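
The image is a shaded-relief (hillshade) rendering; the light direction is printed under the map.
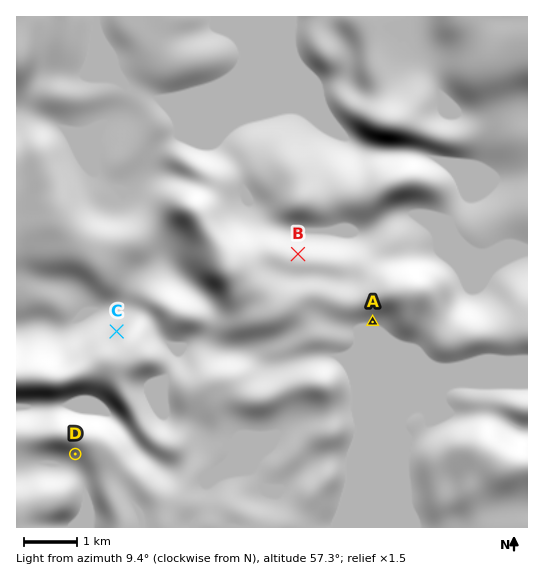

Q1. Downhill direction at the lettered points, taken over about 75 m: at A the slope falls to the S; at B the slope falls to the N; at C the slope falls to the NW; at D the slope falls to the SW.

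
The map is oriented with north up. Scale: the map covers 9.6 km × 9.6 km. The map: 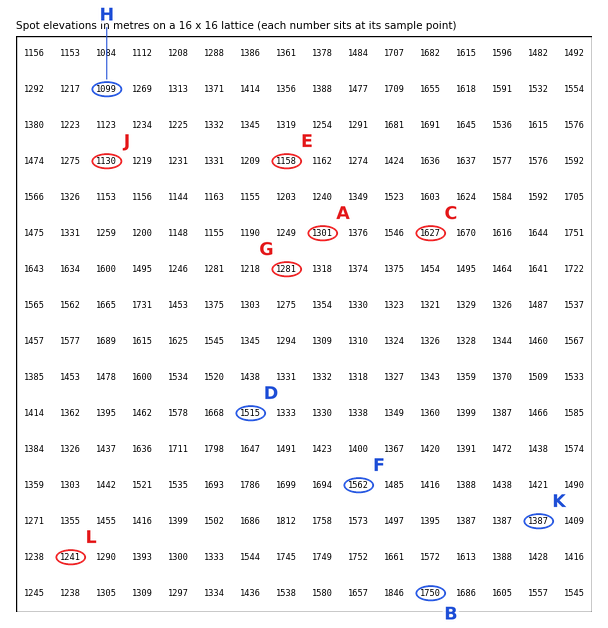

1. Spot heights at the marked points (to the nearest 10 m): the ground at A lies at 1300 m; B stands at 1750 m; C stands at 1630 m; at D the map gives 1520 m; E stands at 1160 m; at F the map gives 1560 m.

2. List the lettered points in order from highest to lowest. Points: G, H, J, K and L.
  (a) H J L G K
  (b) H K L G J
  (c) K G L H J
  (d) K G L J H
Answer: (d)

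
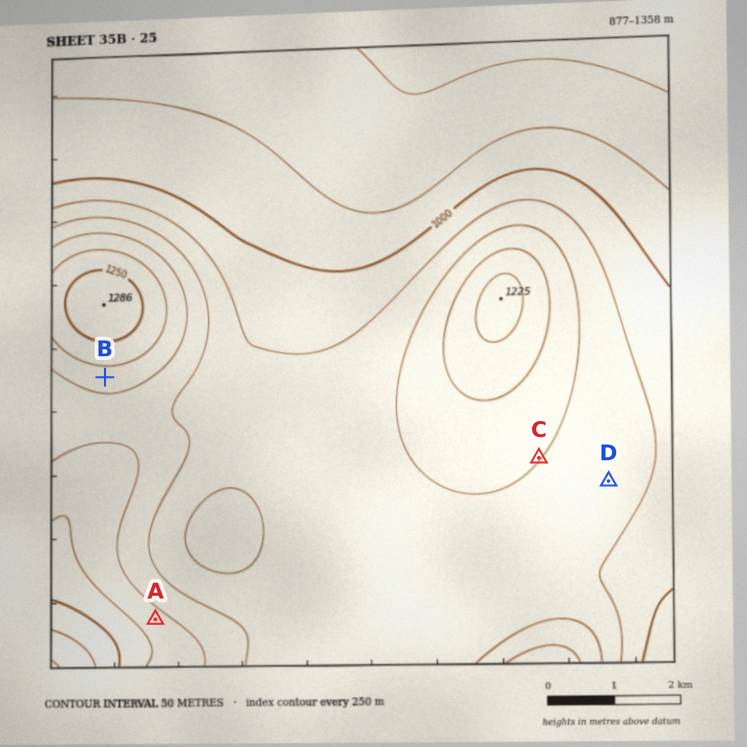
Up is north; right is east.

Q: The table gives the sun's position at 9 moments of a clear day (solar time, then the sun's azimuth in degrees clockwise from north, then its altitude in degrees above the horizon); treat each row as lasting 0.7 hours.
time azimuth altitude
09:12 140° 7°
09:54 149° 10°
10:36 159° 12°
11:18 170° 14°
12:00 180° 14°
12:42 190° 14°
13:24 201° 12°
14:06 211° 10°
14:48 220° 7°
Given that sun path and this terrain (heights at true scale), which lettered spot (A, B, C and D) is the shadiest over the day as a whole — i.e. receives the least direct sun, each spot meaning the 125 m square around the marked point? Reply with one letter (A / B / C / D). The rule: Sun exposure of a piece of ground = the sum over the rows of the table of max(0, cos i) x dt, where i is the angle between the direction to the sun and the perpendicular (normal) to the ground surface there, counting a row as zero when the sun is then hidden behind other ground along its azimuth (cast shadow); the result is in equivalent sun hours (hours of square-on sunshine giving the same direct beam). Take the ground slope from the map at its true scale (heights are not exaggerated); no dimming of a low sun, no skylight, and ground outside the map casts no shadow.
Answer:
A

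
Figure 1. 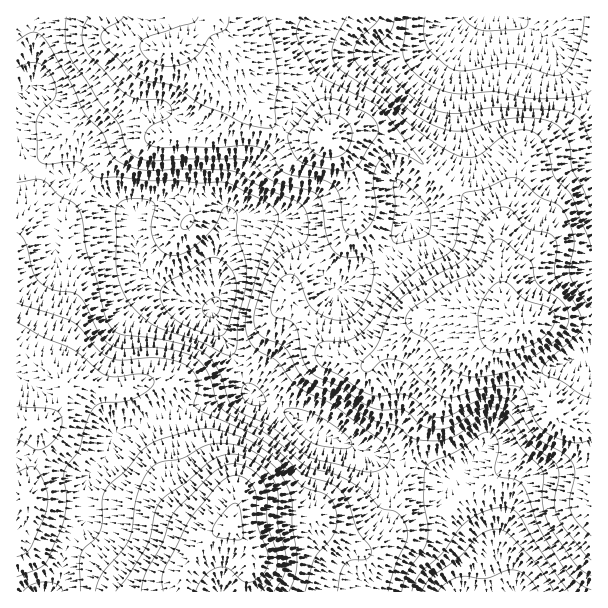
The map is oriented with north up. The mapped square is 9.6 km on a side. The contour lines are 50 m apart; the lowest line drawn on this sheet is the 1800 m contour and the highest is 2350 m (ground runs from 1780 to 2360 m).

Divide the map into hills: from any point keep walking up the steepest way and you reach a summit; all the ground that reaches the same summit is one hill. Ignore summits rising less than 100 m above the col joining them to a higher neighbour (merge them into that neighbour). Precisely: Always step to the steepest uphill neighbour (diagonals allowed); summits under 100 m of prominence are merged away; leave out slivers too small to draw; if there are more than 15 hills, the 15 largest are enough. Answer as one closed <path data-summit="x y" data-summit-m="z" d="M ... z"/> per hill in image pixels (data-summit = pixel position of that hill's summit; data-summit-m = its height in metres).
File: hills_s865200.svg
<path data-summit="231 524" data-summit-m="2360" d="M17 134l0 458 495-1-4-4-9-18-11-30-30-53-2-8-9 2-27-14-25-4-33-11-27-13-21-8-26-18-33-14-5-5-38-78 0-7 5-9-3-35 14-43-2-11-8-8-11-4-16-4-17 2-33 15-5 7-1 8-1-8-5-6-37-18-20-16-34-8-14 0-2-23z"/><path data-summit="524 324" data-summit-m="2296" d="M513 16l-28 0-4 4-6 16-12 21-3 26 0 28 4 23 0 27-8 21-21 23-21 9-30 40-22 14-24 21-12-10-20-34-22-19-29-8-25 0-6 9-10 37 3 35-5 9 0 7 38 78 5 5 21 8 20 10 18 14 21 8 27 13 33 11 25 4 27 14 9-2 2 8 30 53 11 30 9 18 5 5 78 0 1-512-13-2-10-6-7-7-9-23z"/><path data-summit="329 140" data-summit-m="2236" d="M483 16l-450 0 1 61-2 6-5 5-11 5 0 41 6 13 2 23 23 2 25 6 20 16 37 18 5 6 1 8 3-11 8-7 15-8 24-6 16 2 17 6 8 8 2 10 12-3 36 6 17 9 13 13 20 34 12 10 24-21 22-14 7-6 19-30 4-4 21-9 21-23 8-21 0-27-4-23 2-49z"/>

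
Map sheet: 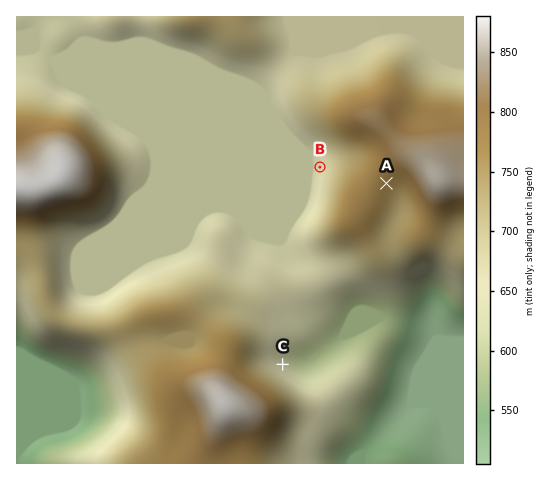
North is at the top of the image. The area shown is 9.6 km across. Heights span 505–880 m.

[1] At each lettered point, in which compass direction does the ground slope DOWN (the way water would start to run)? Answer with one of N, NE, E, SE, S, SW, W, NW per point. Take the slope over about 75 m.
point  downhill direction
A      SE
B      W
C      NE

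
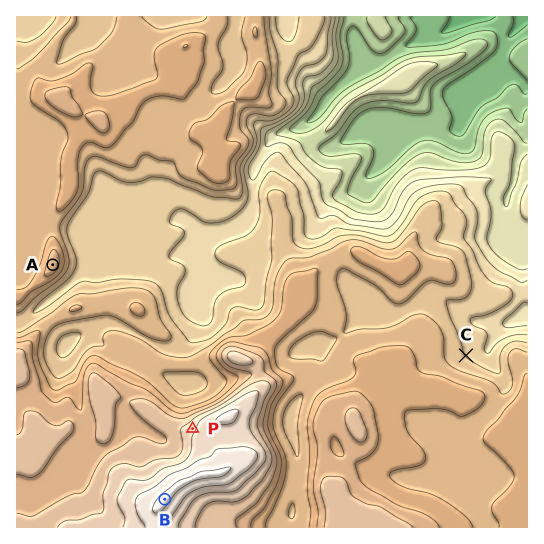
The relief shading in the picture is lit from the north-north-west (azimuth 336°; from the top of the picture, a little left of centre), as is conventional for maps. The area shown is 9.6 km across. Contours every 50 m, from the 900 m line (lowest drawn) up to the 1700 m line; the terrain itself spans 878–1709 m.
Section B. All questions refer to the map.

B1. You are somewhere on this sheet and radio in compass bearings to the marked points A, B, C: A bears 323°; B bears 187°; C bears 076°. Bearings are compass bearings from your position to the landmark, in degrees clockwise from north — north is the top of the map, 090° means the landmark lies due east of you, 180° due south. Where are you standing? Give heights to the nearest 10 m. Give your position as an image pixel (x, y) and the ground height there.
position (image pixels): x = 174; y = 427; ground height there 1530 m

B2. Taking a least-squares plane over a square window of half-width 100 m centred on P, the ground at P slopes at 13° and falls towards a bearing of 301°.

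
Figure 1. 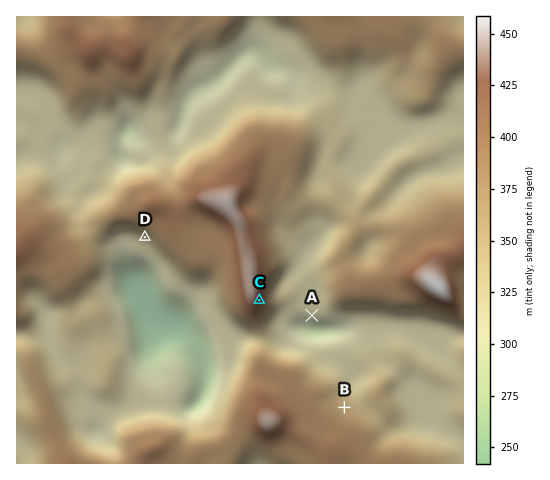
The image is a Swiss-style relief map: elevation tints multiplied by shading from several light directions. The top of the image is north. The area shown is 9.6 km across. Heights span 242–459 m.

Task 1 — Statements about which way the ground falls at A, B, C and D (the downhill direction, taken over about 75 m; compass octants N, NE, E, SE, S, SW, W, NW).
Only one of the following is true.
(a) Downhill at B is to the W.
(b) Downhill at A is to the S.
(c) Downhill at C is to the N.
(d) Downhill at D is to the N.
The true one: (b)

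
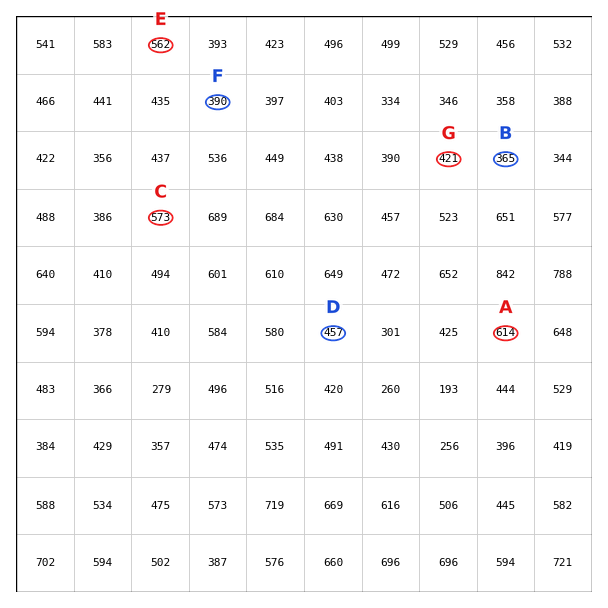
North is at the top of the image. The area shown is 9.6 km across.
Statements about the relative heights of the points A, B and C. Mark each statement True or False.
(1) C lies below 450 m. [False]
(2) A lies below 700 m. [True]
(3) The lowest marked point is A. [False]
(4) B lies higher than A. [False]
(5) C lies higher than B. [True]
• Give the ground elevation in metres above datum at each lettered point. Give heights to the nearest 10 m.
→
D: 460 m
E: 560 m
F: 390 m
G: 420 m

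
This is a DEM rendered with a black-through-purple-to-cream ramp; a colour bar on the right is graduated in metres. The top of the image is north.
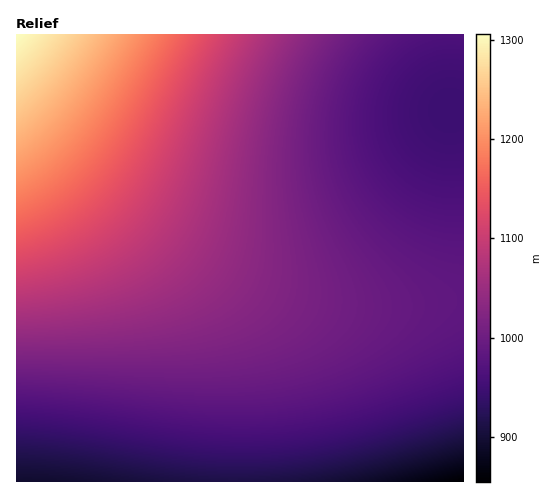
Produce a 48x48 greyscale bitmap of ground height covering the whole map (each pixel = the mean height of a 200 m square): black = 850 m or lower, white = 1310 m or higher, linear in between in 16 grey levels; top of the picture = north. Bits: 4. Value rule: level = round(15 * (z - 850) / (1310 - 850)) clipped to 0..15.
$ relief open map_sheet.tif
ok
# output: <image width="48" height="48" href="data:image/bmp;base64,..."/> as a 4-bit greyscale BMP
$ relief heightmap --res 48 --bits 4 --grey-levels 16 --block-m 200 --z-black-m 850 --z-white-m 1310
<image width="48" height="48" href="data:image/bmp;base64,Qk32BAAAAAAAAHYAAAAoAAAAMAAAADAAAAABAAQAAAAAAIAEAAATCwAAEwsAABAAAAAAAAAAAAAAABEREQAiIiIAMzMzAERERABVVVUAZmZmAHd3dwCIiIgAmZmZAKqqqgC7u7sAzMzMAN3d3QDu7u4A////ACIiIiIiIiIiIiIiIiIiIiIiIiERERERECIiIiIiIiIiIiIiIiIiIiIiIiIiIRERESIiIiIiIiMzMzMzMzMzMzMyIiIiIiIhESIiIiMzMzMzMzMzMzMzMzMzMzMiIiIiIjMzMzMzMzMzMzMzMzMzMzMzMzMzMiIiIjMzMzMzMzMzNEREREREREMzMzMzMzMyIjMzMzM0RERERERERERERERERDMzMzMzM0RERERERERERERERERERERERERDMzMzM0RERERERERERERERERERERERERERDMzM0RERERERERFVVVVVVVVRERERERERERDM1VVVVVVVVVVVVVVVVVVVVVERERERERERFVVVVVVVVVVVVVVVVVVVVVVVERERERERFVVVVVVVVVVVVVVVVVVVVVVVVRERERERGZmZmVVVVVVVVVVVVVVVVVVVVVURERERGZmZmZmZmZmZmZlVVVVVVVVVVVVVERERGZmZmZmZmZmZmZmZmVVVVVVVVVVVURERHdmZmZmZmZmZmZmZmZlVVVVVVVVVVRERHd3d3d3ZmZmZmZmZmZmVVVVVVVVVVVERHd3d3d3d3dmZmZmZmZmZVVVVVVVVVVERId3d3d3d3d3dmZmZmZmZVVVVVVVVVVERIiIiHd3d3d3d2ZmZmZmZVVVVVVVVVVERIiIiIiHd3d3d3dmZmZmZlVVVVVVVVRERJiIiIiIiHd3d3d2ZmZmZlVVVVVVVURERJmZiIiIiId3d3d2ZmZmZlVVVVVVVERERJmZmZiIiIh3d3d3ZmZmZVVVVVVVRERERJmZmZmIiIiHd3d3ZmZmZVVVVVVURERERKqpmZmZiIiId3d3ZmZmZVVVVVVERERERKqqqZmZmIiIh3d3dmZmZVVVVVRERERERKqqqpmZmYiIiHd3dmZmZVVVVURERERERLqqqqqZmZiIiHd3dmZmZVVVVURERERERLu6qqqpmZmIiHd3dmZmZVVVVERERERERLu7qqqqmZmIiId3d2ZmZVVVVERERERERLu7u6qqmZmYiId3d2ZmZVVVRERERERERMu7u7qqqZmYiIh3d2ZmVVVVREREREQzM8zLu7uqqpmZiIh3d2ZmVVVVRERERDMzM8zMu7uqqpmZiIh3d2ZmZVVVREREQzMzM8zMy7u6qqmZmIiHd2ZmZVVVREREQzMzM9zMzLu7qqqZmIiHd3ZmZVVVREREMzMzM93MzMu7uqqZmYiHd3ZmZVVVREREMzMzM93czMu7uqqpmYiId3ZmZVVVREREMzMzM93dzMy7u6qpmZiId3dmZVVVREREMzMzM93d3MzLu6qqmZiId3dmZlVVREREQzMzM+7d3czMu7qqmZiIh3dmZlVVREREQzMzM+7d3dzMu7uqqZmIh3d2ZlVVVERERDMzM+7t3dzMy7uqqZmIiHd2ZmVVVEREREMzM+7u3d3My7u6qpmYiHd3ZmVVVUREREQzM/7u7d3czLu6qpmZiId3ZmZVVVRERERERP7u7t3czMu7qqmZiId3dmZlVVVERERERA=="/>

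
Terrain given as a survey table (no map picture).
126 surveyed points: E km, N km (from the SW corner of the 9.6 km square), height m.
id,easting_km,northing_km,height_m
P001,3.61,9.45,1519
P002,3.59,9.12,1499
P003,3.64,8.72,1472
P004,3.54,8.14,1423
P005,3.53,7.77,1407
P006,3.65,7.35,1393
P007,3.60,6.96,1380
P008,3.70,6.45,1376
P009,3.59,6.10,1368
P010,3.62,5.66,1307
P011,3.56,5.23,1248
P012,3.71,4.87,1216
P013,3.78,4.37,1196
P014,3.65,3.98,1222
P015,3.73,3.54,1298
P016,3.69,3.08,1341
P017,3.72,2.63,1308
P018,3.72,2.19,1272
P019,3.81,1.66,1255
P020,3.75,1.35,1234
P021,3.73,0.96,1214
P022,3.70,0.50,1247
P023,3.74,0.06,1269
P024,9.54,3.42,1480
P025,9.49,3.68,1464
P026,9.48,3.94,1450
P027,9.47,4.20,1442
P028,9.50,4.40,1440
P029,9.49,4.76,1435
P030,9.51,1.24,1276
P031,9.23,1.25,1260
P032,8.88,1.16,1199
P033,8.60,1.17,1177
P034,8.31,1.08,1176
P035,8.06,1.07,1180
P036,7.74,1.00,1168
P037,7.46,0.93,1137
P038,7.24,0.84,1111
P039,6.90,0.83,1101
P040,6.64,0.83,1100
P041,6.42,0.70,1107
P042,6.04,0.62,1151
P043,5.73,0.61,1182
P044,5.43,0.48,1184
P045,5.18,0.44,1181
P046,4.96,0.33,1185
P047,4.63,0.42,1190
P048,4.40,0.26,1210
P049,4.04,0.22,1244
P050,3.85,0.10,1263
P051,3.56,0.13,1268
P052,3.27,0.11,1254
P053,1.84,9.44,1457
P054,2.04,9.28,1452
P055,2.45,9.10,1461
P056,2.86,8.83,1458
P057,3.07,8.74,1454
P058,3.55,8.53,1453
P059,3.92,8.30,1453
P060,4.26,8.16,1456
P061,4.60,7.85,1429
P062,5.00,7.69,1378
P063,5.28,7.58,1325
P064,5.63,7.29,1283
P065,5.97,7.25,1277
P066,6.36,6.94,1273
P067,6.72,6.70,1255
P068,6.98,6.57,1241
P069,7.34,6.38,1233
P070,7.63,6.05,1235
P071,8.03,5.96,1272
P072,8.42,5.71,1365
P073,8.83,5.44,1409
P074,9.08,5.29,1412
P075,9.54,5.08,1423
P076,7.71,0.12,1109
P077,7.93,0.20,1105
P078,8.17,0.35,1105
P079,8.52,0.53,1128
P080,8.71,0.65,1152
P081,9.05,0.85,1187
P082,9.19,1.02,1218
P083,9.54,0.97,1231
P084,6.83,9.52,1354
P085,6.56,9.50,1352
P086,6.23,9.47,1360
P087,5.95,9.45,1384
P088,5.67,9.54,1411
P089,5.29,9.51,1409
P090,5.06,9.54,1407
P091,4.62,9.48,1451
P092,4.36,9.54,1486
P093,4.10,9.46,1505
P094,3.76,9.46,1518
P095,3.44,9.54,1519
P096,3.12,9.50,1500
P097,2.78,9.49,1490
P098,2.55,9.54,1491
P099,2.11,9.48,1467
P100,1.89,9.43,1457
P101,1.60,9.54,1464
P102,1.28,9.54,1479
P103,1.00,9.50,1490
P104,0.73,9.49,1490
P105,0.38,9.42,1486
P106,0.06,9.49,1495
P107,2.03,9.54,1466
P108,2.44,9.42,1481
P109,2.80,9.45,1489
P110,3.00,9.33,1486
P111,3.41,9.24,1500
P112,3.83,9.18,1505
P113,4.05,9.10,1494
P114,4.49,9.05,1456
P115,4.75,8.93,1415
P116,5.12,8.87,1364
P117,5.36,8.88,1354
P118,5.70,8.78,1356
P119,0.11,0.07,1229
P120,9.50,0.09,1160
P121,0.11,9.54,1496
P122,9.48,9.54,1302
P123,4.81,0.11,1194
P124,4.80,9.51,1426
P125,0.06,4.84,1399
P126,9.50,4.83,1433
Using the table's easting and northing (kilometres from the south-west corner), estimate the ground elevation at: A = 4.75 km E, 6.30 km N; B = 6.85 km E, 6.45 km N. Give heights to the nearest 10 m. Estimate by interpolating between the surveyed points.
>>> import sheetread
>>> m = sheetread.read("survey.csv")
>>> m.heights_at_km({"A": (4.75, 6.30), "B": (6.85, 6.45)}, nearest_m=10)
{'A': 1360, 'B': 1240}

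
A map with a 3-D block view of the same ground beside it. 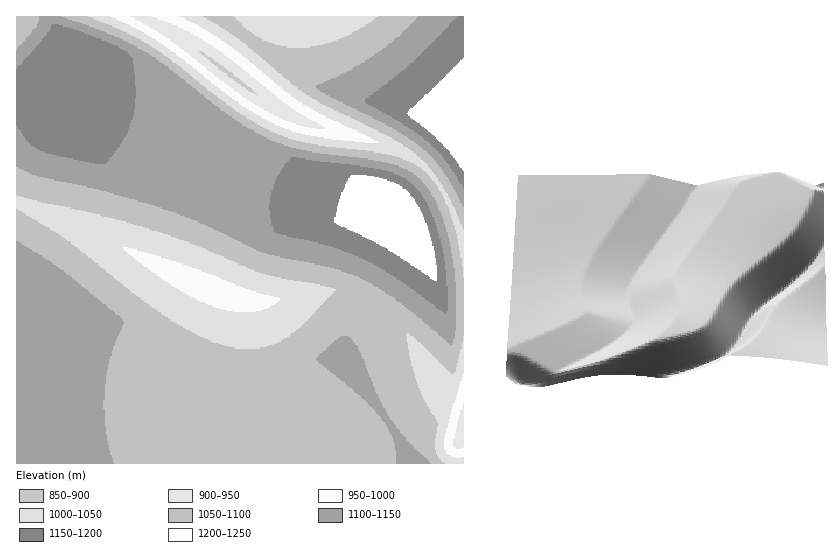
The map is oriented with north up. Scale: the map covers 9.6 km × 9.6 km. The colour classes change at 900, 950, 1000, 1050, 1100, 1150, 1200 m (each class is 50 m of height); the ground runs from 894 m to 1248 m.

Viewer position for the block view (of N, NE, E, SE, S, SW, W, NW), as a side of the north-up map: E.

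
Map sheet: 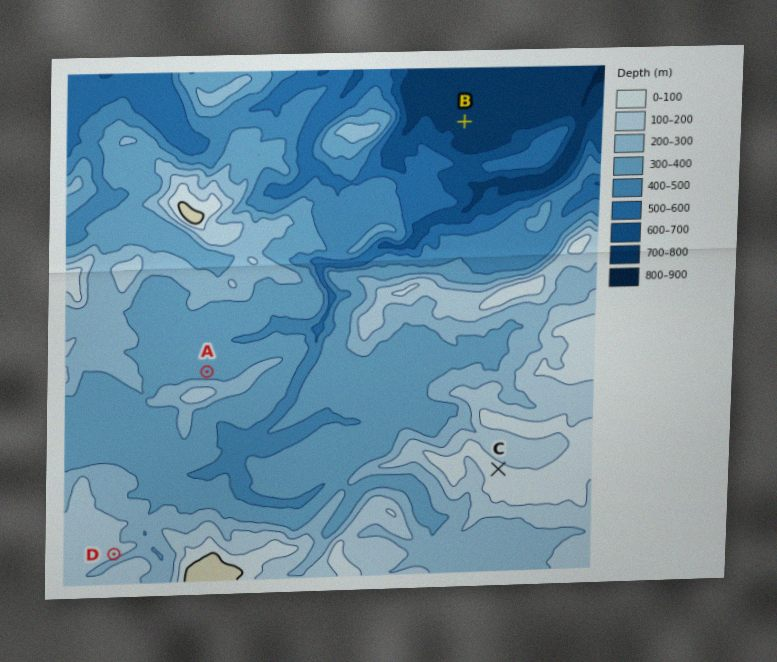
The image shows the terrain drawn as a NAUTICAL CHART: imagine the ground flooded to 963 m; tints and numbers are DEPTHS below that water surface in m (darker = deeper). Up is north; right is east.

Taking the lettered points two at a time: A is lower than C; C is higher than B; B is lower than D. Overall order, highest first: C D A B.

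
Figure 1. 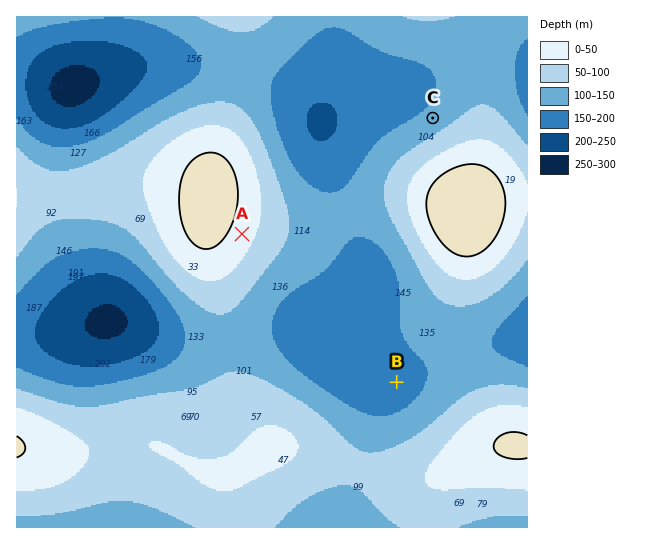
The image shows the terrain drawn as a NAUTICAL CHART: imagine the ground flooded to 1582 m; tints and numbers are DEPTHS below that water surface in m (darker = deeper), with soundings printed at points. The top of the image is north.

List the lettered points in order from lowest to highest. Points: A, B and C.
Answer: B C A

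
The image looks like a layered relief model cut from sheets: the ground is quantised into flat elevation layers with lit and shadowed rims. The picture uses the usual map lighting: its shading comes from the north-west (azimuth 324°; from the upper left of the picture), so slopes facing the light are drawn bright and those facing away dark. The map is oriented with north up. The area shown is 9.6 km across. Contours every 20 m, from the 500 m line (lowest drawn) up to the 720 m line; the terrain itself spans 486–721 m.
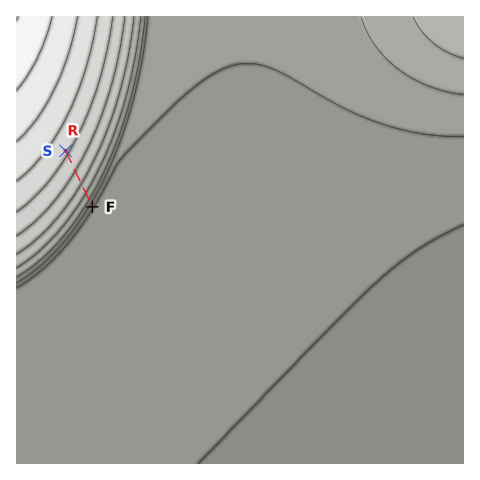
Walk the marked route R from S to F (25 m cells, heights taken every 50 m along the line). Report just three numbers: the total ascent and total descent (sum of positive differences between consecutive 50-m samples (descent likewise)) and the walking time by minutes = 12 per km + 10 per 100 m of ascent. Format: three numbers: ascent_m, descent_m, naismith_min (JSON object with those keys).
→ {"ascent_m": 0, "descent_m": 121, "naismith_min": 16}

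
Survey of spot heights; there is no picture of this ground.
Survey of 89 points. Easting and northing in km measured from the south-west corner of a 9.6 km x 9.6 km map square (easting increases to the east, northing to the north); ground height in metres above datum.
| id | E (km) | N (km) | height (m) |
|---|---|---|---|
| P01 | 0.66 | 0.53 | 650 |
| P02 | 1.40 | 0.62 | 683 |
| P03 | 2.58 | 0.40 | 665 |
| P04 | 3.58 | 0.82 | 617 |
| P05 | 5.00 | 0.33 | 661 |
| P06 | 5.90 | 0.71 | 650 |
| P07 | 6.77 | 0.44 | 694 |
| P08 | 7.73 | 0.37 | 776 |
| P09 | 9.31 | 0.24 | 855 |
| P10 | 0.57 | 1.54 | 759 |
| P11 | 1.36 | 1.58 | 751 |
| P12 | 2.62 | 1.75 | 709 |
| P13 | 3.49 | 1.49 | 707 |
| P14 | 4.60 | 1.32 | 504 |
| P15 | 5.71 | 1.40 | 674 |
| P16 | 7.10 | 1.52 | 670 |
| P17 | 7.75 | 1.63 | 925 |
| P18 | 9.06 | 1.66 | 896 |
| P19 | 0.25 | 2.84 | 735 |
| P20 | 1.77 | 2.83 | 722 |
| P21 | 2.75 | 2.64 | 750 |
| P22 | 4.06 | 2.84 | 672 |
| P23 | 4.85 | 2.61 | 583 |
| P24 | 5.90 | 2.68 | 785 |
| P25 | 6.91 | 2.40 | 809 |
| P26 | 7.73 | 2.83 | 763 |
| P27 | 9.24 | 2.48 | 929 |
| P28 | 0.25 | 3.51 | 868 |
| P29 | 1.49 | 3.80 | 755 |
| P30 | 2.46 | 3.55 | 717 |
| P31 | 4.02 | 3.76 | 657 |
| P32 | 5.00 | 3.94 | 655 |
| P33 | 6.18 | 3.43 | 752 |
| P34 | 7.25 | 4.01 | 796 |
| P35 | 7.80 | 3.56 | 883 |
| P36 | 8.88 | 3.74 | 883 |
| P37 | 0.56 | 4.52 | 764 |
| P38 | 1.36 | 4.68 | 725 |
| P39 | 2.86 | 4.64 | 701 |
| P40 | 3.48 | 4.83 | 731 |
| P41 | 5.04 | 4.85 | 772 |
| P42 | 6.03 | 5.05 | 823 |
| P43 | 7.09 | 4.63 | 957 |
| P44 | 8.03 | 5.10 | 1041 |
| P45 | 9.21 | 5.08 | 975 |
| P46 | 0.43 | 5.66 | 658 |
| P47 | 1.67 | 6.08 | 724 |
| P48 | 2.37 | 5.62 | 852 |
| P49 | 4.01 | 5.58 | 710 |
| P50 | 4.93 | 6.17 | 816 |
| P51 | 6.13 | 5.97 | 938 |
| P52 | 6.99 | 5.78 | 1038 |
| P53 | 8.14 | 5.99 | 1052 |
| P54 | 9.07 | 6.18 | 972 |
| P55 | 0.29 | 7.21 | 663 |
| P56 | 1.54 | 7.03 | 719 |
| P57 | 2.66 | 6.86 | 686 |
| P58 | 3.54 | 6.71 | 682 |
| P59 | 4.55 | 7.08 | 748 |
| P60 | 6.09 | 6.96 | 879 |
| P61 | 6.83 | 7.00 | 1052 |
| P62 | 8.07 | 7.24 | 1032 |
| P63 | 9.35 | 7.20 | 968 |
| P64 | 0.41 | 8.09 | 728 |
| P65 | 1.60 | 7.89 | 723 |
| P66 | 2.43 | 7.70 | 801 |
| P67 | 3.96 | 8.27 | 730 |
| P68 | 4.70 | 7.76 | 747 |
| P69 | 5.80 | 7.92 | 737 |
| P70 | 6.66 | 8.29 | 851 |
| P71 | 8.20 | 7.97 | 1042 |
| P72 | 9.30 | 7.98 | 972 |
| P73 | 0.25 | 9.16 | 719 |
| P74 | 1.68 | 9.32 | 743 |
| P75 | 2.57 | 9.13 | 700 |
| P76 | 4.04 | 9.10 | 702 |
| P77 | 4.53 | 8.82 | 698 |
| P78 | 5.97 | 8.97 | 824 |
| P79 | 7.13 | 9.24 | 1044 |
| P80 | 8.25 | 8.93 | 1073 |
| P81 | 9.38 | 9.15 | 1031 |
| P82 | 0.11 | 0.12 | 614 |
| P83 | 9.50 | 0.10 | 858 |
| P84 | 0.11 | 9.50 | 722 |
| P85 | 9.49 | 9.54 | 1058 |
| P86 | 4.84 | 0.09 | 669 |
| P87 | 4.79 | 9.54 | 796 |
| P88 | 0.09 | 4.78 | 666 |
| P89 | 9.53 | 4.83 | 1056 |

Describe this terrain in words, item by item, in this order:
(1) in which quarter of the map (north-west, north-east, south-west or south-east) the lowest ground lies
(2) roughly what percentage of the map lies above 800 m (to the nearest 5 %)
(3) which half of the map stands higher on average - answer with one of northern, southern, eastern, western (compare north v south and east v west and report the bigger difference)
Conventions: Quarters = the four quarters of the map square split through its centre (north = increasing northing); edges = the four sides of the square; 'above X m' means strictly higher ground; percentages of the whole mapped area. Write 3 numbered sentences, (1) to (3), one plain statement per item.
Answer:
(1) The lowest ground is in the south-west quarter.
(2) Roughly 40 % of the ground is higher than 800 m.
(3) The eastern half stands higher on average than the western half.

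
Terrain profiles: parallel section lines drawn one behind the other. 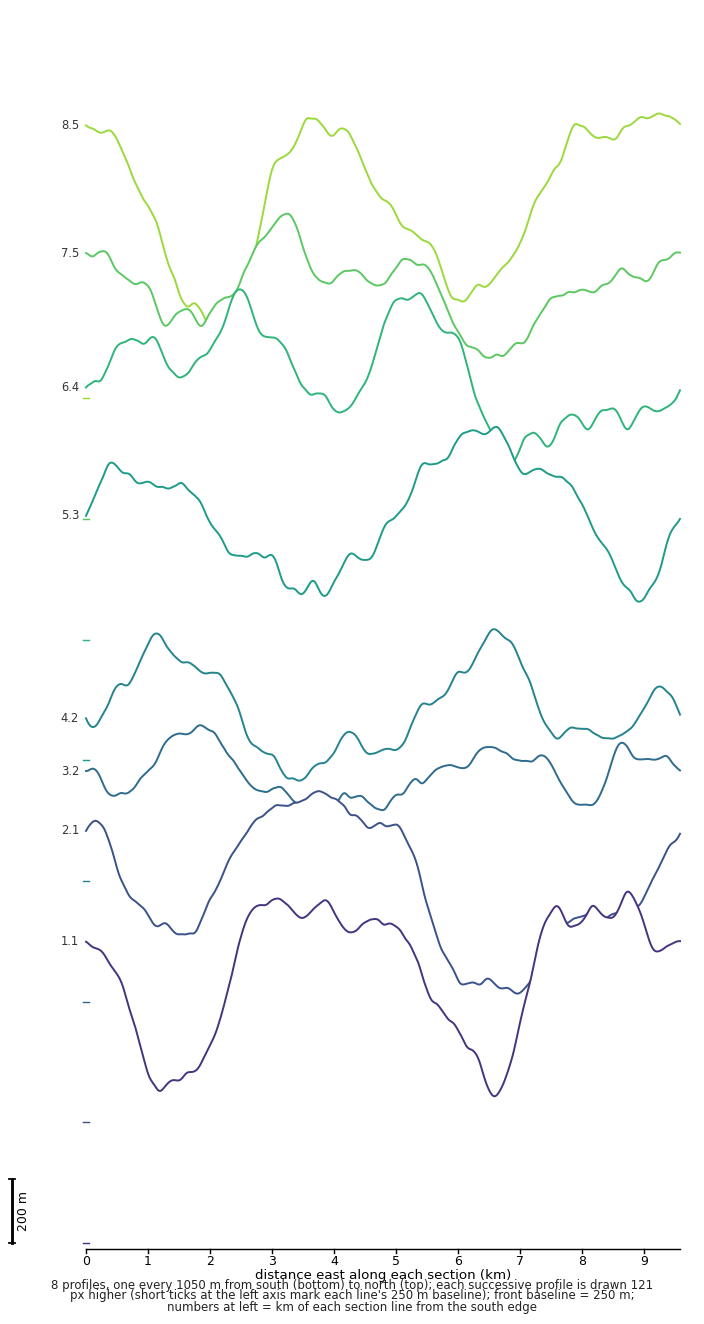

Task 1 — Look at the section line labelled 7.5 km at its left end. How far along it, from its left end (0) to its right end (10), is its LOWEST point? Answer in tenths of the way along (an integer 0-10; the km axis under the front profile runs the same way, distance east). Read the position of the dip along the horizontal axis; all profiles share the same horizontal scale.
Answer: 7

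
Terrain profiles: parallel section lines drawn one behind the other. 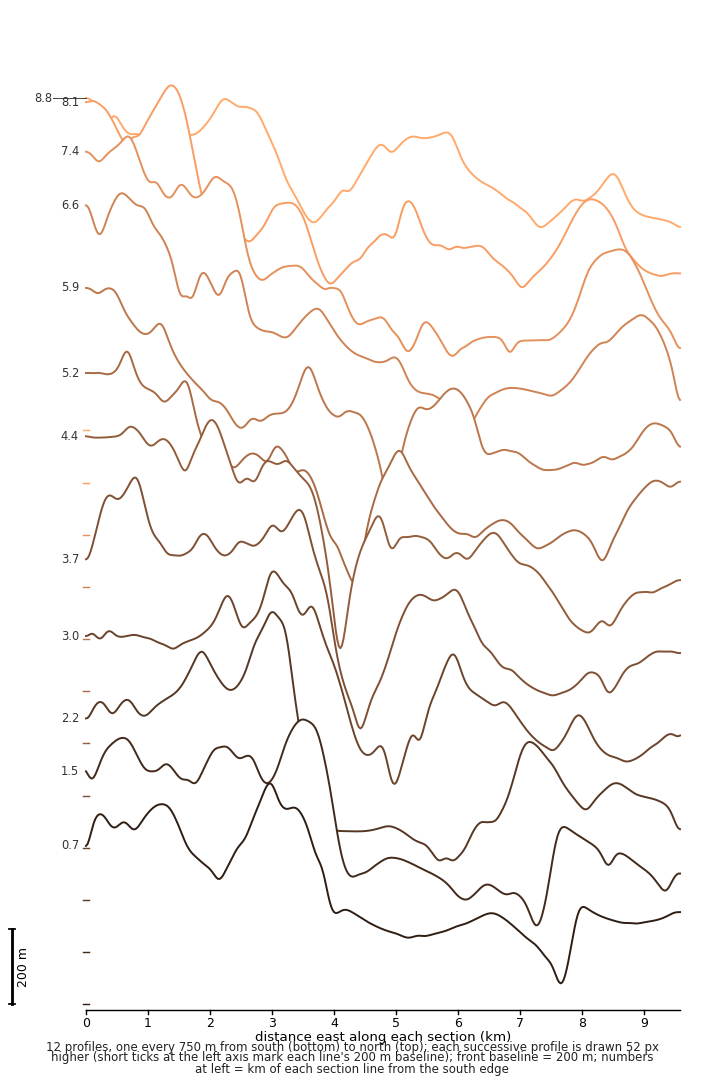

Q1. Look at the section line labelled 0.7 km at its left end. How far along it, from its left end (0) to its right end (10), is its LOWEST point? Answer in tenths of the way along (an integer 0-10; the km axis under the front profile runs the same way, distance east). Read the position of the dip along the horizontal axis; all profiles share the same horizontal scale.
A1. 8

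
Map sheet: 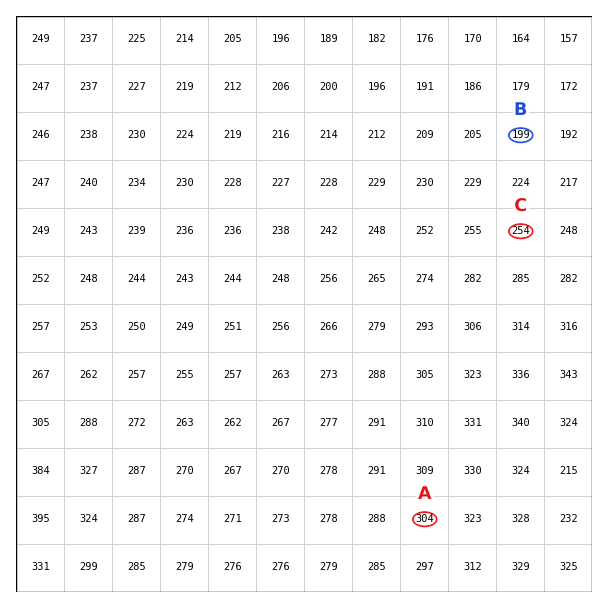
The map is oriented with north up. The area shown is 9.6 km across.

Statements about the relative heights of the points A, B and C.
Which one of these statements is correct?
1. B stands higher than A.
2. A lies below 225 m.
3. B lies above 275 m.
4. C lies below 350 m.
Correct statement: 4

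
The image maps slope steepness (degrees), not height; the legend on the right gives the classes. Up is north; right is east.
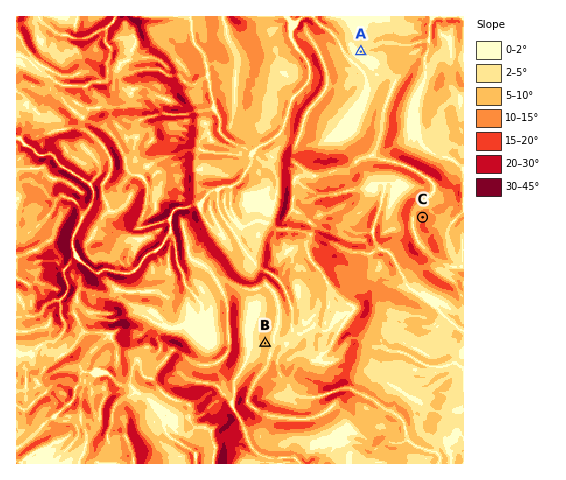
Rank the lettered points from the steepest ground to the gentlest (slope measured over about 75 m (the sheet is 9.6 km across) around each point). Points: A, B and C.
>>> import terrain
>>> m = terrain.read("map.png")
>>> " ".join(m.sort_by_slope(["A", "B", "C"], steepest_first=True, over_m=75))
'C B A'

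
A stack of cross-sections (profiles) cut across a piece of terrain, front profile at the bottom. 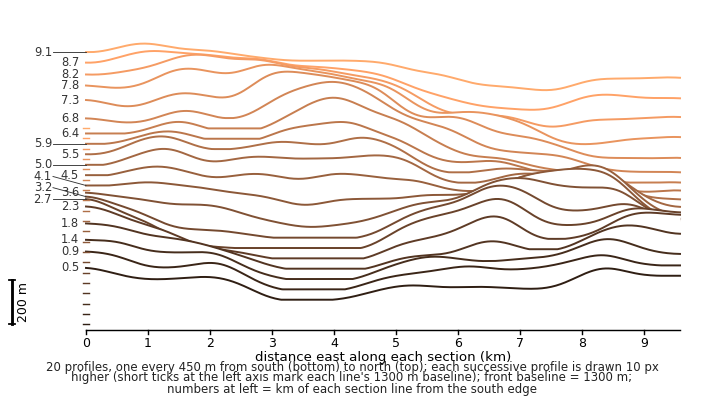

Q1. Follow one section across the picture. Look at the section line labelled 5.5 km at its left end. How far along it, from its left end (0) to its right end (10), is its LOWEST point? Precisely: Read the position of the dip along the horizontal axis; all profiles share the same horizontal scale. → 10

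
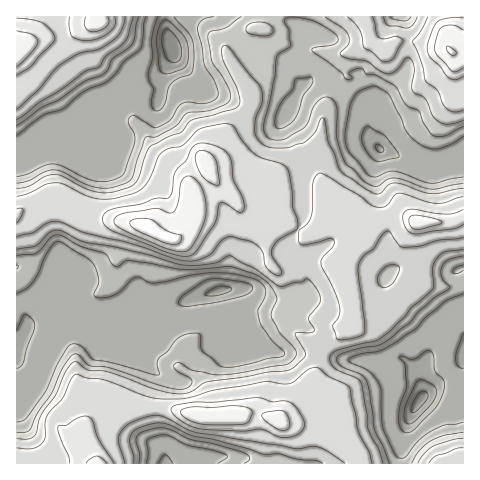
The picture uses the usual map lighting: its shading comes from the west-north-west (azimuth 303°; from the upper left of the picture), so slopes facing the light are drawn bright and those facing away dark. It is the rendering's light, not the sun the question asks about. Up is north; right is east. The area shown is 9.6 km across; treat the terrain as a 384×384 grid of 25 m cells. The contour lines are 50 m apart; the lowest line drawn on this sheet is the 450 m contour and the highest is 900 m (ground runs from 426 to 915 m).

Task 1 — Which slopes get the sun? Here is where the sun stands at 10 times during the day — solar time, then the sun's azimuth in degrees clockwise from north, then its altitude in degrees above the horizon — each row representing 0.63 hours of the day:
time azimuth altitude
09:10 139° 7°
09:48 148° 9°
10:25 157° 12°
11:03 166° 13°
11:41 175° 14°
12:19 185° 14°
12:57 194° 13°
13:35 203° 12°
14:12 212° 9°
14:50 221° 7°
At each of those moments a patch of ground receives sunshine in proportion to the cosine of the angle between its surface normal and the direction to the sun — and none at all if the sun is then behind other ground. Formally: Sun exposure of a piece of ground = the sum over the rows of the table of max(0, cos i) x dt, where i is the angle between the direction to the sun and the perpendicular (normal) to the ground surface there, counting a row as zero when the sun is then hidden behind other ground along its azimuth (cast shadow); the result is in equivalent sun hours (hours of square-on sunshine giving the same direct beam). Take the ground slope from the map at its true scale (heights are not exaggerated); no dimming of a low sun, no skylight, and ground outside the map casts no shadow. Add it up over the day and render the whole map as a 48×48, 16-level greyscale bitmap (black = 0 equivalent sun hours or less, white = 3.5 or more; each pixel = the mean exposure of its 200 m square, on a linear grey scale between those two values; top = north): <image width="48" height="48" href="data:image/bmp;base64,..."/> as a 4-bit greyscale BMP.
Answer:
<image width="48" height="48" href="data:image/bmp;base64,Qk32BAAAAAAAAHYAAAAoAAAAMAAAADAAAAABAAQAAAAAAIAEAAATCwAAEwsAABAAAAAAAAAAAAAAABEREQAiIiIAMzMzAERERABVVVUAZmZmAHd3dwCIiIgAmZmZAKqqqgC7u7sAzMzMAN3d3QDu7u4A////ACI0VlQxJFZohlVEM0Z3nMupdlVDIiIyEjNEV1QyNDRXdnib3tyruYh2VlQzRCERIwA1ZVYzRVVnit//7KmKypdlZVMjQiEAAABGZFRFVqzM3//+3du7uYdlVVMzMRIQABFEMzJFVove7ty7qYiYZUVVVVVUQgEiETMiIiI0VVZ4hkMiNFUxIzNVVVRFQxATREMhJERFVVVDEAAAAAEQATRVVURVVkETVUMxJFVVVUMQAAAAAAAREkVVVVRVV2RDRUMzNFREQhAAAAAAABIjNFVVQzNEVWiXRTRDIzIRAAAAEhAAAAAAEkVTEAE0RWeHUzRUMRAAAAATQyEAAAAAABMyAAIzNHdlU0VUMQAAACIyIzIhEQAAASRXdVZmVndlVUVUQhESM0RDMzRERDMzV4dozv7bmHd2ZlNEREREVVVEQzVVVURWmVEkZ5qruHh3Z2VFVVVEREVURERVVVVodCRmVmVYq5ZmZmdlVVZURERVRERFVWZnZmVDRVVWiphlVWZlVVZmVUVWUyIiRFVENFQ0VlVVZ5qWZnZVVVV4iIZmZjAAARNEQ0VWZlVURpqph6hlVVVWh3ZmeJhSESNYp2Z3ZVQyNXiZmmhlVVVVd3Z4h4mrzMvMqnZ2ZVVDNEVTIiVlVVVmd4iInN7u3e7IZVd2ZVV3UzNVQnVlVVZ3d5qs7/7tu5dlRHZVRWZ4h1VomdunVoqoirzv/9p4h3dlV4ZUNFZmeIiJvau6it3dzN/+uYl2iIdmZmZlVVVmZnd5qnec7rmazv2WRGiXd3dmZlVWVVVWZ826qIZpuXd5qXVDM0aId4dmVVVVZVVVaKvLq3dnd2VUIRESJEVmd3ZVVVVVZmVVVBAAEyZ2VVUxAAAAJFVVd1VVVVVWVVREQgAAARE1VUIQAAABJFRHhUVVVVVmVEISQxAAEQATQxAAAAEiNENoVERFVVVUQxABEQAAAAAAEAAAAANEUySGRERFVUREIRAAAAAAABAAAAABECRFQiZ1VURFVURUIREQAAAAASEAABIzMjNEMjZERERDM1VUQiIAACRERFQyEzQzRDMjQzEBI0MQEkRDMzIRRmZ3ZmZmVUREREQAESABJEIQASI0RDNGdmial4ZlVVVVVVMAASIjREQxABJFVVaIZneJqslmZlVVVVIQASEjNEVkMiNFZWdmZmeJvbyodmZVVUMRIgAAAUZ2REQ0VWdlZ4d4iXnMqGZmVUQyMxAAAld3ZUMjRWZlaJh2Zmabu5dmVURVRDIRNmVWdlMiRmZmh4l2ZmZnirqXZTQzMzNGh1NGdlREaJmKlVhmiJhmZ5vKdlQyACVohkNFVmZWZmi8lUVou6l2Z3iYd3djECaJdSNmVmZ4iZm6qGaKmomId3iJqYdjIlVmUzVVd3mYibuGeIeah1eYiImZu6ZTNWZlRFZWd2UxE1ZVWHZmVCNGVpvLmXZlWIdjNYiIZEM0VVVUREQ0MyIjRXibl2V4i5UxE1ZlRFV5qXVSABMyIhEjRVVVVndpuWQiIhEjV6uqqGVCABMwAA=="/>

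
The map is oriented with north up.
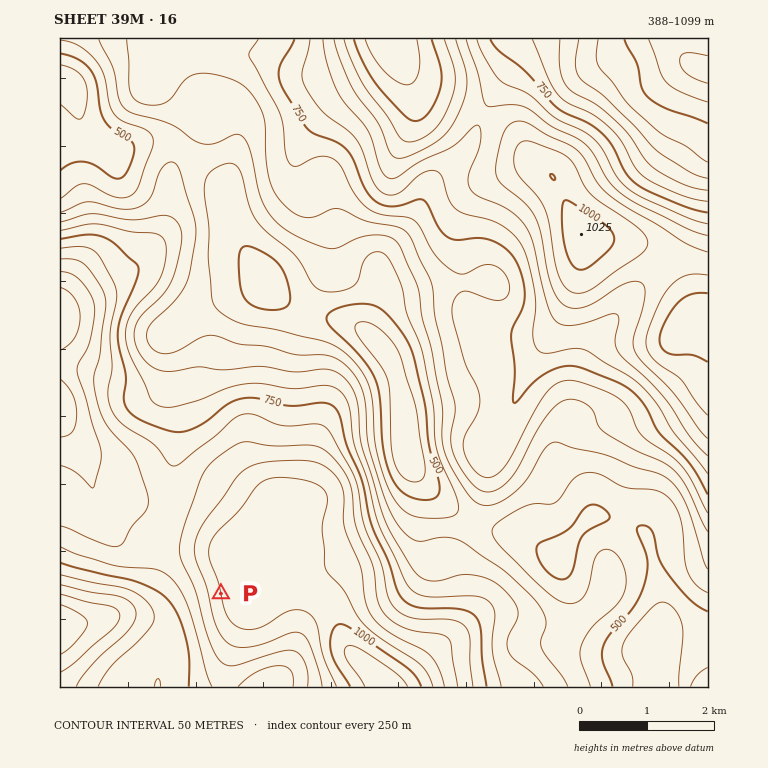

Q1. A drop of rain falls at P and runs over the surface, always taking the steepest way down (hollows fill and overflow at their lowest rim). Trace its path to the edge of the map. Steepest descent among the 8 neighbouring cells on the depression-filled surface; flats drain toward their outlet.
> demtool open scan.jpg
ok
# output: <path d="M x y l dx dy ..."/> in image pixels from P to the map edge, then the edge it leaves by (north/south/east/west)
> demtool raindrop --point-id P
<path d="M221 594l-32 0-22 22-58 0-1 1-4 0-1 2-7 0-2 2-13 0-2 1-17 0-2 2"/>
exit: west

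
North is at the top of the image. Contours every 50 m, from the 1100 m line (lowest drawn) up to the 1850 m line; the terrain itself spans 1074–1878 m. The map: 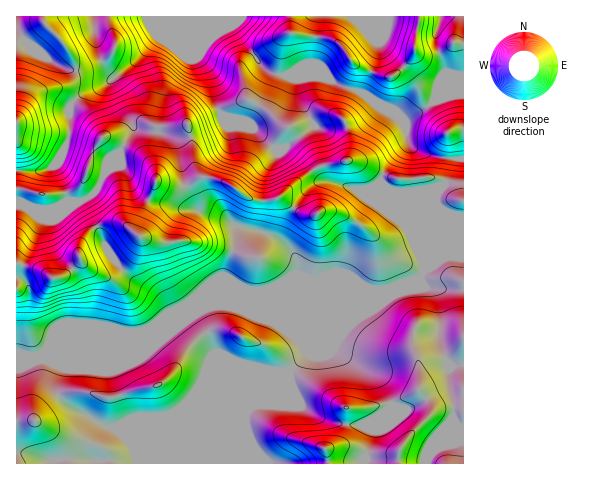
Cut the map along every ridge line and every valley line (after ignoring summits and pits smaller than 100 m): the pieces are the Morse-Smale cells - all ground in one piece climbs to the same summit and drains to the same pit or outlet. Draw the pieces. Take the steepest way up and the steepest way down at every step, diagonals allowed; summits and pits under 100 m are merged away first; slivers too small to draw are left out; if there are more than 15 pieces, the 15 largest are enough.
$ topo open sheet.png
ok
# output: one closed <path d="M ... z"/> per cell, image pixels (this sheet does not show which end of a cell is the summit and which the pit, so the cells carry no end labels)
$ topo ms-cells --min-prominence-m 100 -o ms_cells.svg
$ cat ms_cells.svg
<path d="M229 16l-213 1 0 9 6 10 31 27 20 8 28-3 13 10-32 16-10 9-2 3-2 33-5 14-10 13-12 5-25 1 1 181 23 3 64-27 14 0 14 3 12-1 100-42 21 1 11-3 92 0 8 3 8 0 9-2 24-10 6-5 17-39 0-26 14 8 10-1-1-57-25-1-24-8-6-8-5-17-10-10-14-7-19-15-17-5-23-11-41 0-10-4-9-8-19-25z"/><path d="M410 281l-26 9-8 0-8-3-92 0-11 3-21-1-100 42-12 1-14-3-14 0-64 27-23-3-1 110 234 1 1-23-5-17 2-13 59-57 29-11 21-24 43-28z"/><path d="M440 207l0 27-17 39-42 32-24 14-21 24-29 11-59 57-2 13 5 17 0 23 213-1 0-247-10 0z"/><path d="M463 16l-233 0 0 2 11 21 19 25 9 8 10 4 46 1 18 10 21 7 15 13 27 13 29-20 16-5 13 0z"/><path d="M122 166l-6 0-10 5-10 19-14 11 14 24 11 25 17 22 12 10 17 10 10 10 5 10 61-24 12-1-16-11 9-27 5-22-15-9-14-2-14-6-15-2-10-4-17-1-10-5-10-9-8-18z"/><path d="M17 26l-1 145 25 0 12-5 12-18 5-14 0-28 2-3 10-9 32-16-13-10-28 3-20-8-27-21z"/><path d="M463 95l-12 0-16 5-29 20-8-2 8 11 3 15 5 5 14 6 28 5 7-2z"/>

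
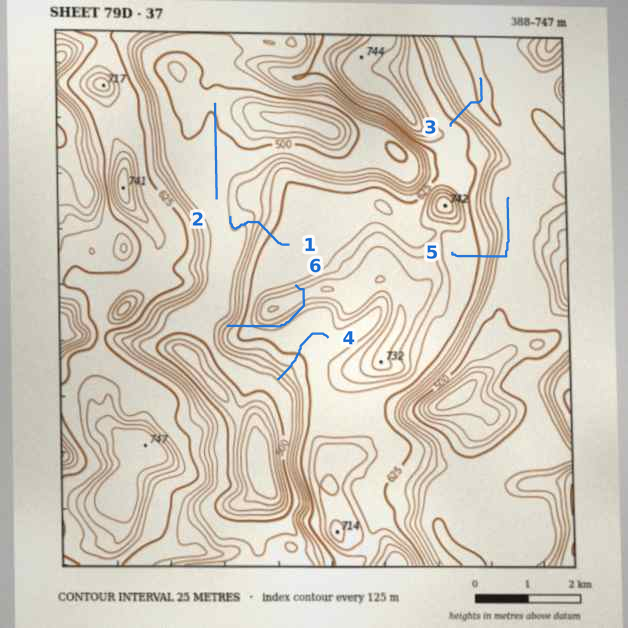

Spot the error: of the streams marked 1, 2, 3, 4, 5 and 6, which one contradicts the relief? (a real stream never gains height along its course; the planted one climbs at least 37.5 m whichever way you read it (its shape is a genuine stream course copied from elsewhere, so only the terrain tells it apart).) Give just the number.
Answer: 6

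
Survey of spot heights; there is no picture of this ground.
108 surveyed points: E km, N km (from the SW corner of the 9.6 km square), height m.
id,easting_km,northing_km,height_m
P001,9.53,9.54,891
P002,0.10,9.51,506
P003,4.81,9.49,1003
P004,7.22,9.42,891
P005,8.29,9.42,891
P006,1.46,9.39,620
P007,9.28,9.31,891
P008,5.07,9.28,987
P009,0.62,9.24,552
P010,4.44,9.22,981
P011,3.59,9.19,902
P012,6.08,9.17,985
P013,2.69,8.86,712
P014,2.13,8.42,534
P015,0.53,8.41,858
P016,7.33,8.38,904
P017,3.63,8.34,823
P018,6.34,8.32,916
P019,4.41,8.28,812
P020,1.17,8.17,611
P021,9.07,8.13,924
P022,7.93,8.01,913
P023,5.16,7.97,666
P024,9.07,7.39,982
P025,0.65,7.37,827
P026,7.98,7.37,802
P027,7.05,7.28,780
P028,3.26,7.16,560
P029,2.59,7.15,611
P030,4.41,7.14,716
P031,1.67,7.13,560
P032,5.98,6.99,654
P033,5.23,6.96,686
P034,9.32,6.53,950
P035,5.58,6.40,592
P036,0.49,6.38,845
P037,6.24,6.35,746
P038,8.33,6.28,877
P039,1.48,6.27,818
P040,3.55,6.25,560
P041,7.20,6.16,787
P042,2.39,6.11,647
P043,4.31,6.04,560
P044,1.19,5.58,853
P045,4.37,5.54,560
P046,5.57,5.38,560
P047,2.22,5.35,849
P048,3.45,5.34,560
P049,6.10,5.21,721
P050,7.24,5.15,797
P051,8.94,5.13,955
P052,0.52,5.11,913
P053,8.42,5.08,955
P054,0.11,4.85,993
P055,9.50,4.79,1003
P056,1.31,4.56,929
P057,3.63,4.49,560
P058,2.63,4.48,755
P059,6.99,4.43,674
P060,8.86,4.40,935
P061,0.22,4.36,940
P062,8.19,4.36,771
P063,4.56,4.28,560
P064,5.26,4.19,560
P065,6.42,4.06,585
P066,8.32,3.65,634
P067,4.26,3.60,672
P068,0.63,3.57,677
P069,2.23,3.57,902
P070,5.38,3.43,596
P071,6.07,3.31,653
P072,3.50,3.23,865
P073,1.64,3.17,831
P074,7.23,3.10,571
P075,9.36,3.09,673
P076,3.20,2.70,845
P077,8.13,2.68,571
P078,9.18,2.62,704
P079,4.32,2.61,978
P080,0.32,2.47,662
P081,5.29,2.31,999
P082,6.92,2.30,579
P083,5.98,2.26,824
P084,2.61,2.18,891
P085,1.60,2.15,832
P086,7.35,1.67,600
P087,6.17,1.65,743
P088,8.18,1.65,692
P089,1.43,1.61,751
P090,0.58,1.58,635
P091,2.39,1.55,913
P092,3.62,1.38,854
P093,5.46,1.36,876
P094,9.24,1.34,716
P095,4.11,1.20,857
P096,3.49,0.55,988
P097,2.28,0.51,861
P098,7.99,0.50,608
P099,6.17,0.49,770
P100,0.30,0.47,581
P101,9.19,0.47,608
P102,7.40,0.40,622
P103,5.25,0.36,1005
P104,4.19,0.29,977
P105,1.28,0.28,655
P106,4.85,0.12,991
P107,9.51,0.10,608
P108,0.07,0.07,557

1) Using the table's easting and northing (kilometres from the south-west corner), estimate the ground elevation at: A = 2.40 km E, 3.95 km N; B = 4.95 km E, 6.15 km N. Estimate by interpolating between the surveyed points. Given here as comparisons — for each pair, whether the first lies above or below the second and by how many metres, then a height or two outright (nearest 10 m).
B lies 280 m below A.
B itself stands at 560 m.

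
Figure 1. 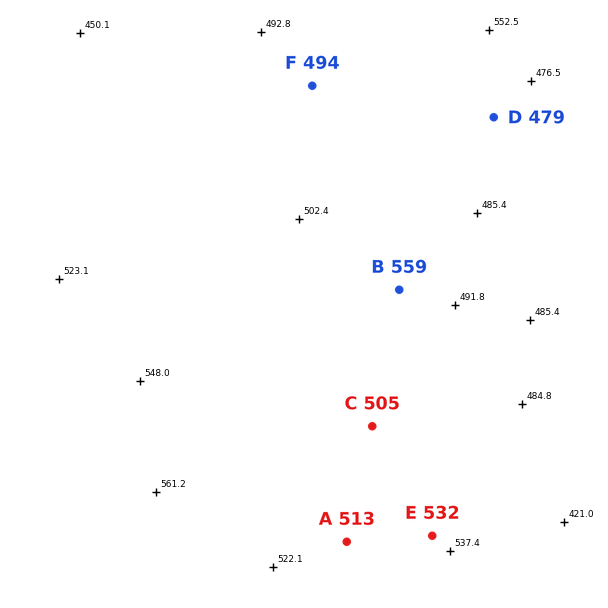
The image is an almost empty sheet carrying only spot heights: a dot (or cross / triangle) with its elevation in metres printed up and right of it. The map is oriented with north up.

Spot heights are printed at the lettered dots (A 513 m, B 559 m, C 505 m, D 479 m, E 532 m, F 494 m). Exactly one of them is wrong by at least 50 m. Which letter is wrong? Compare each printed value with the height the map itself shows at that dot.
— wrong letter B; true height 496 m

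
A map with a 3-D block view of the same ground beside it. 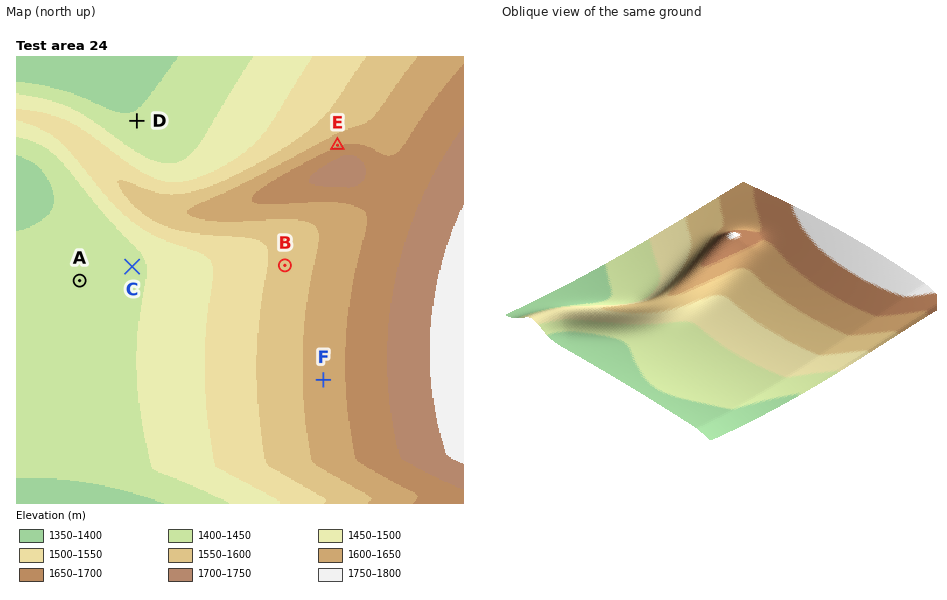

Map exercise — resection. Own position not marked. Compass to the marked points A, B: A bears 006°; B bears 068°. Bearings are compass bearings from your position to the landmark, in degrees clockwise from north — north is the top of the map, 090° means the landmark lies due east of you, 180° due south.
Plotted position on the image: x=72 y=351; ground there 1420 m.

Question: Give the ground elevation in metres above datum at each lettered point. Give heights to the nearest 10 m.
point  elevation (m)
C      1440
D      1410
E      1640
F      1620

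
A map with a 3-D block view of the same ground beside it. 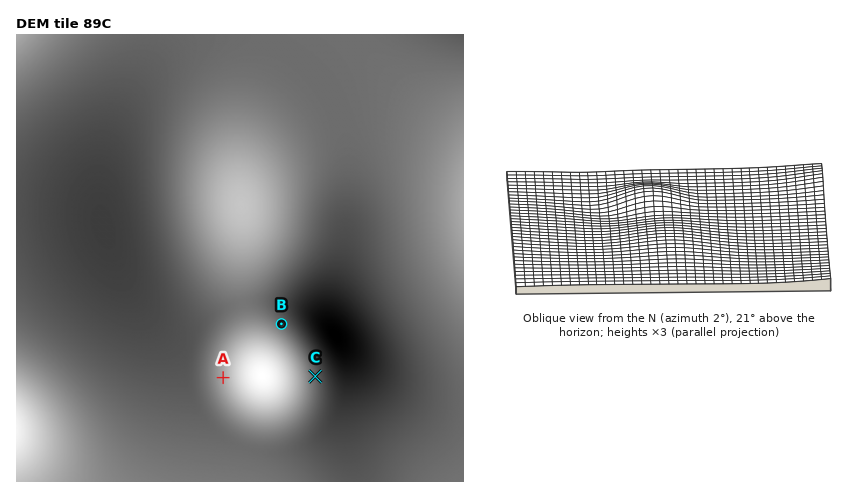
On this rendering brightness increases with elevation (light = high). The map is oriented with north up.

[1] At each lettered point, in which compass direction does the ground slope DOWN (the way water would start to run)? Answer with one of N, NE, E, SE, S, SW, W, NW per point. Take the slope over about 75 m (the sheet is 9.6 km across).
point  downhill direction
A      W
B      NE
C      E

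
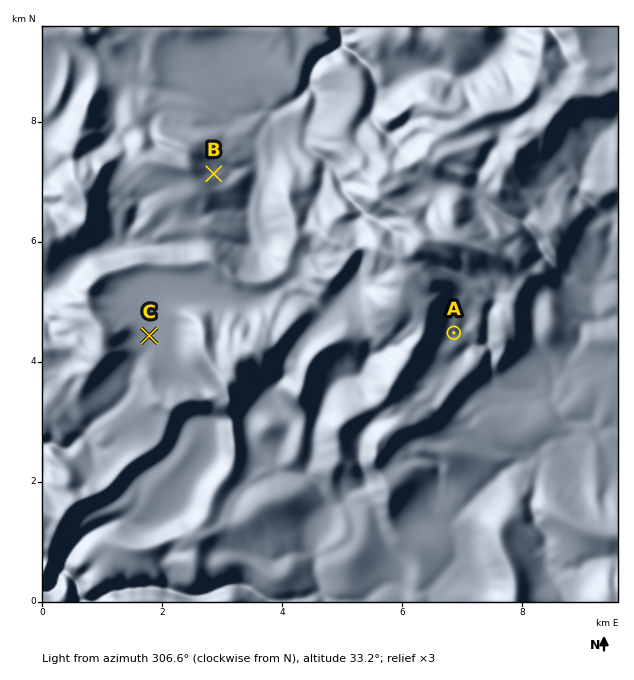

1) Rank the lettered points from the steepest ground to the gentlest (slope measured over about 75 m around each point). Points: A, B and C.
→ B A C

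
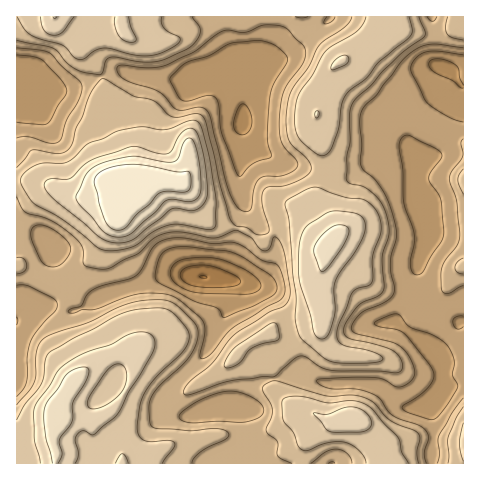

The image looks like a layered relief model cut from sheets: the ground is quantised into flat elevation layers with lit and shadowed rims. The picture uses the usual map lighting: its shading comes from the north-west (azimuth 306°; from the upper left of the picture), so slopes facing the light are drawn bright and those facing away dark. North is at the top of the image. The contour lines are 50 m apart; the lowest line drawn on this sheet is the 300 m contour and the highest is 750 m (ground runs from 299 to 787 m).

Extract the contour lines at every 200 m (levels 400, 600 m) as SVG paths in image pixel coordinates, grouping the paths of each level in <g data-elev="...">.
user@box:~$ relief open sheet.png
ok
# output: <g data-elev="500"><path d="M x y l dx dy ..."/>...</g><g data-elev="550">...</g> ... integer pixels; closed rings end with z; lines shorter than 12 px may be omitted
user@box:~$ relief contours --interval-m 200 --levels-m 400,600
<g data-elev="400"><path d="M241 294l-39-1-14-2-14-10-4-5 1-6 5-8 10-3 21-2 17 3 23 11 8 6 5 6 1 4-4 4-7 3z"/><path d="M241 135l-6-5-1-7 4-15 5-4 3 2 4 5 2 12-4 9-3 2z"/><path d="M463 88l-2 0-8-7-20-10-4-4 0-5 4-3 6 0 9 2 7 3 3 4 2 10 3 7"/></g><g data-elev="600"><path d="M162 463l12-16 0-5-6-2-17 2-7-2-5-5-2-9 3-22 6-13 12-16 24-23 7-12 0-7-3-6-12-13-8-5-8-1-17 1-18 4-73 39-4 6-2 18-3 8-17 21-7 15"/><path d="M408 463l-6-10-2-12-3-4-13-13-12-15-7-5-14-3-24 2-28-7-11 1-5 2-1 5 1 16 11 13 6 15 7 3 20-8 17-1 9 3 6 6 6 7 1 5"/><path d="M463 423l-4 19 4 19"/><path d="M226 368l6-1 7-4 9-12 5-4 25-7 1-5-2-11-3-1-4 1-34 22-11 15-1 4z"/><path d="M340 363l31 0 7-1 5-2-2-4-6-3-32-8-4-4-2-6 2-10 13-32 5-5 12-3 3-4 0-24 9-23 0-11-5-13-11-10-19-3-27-9-6-1-24 12-4 4 4 18 4 52 3 22 0 27 3 13 5 6 22 18z"/><path d="M103 250l13 1 16-4 7-4 15-12 17-6 10-1 27 6 5-1 2-2 1-27-5-36-9-35-5-8-8 0-23 9-25-3-23 4-15 8-15 5-20 18-7 2-22 0-10 5-7 6-2 5 1 5 12 18 29 16 34 27z"/><path d="M17 17l7 11 5 6 10 5 23 6 12 12 7 3 4-2 10-8 8-2 41 8 13-2 12-5 9-6 2-4-16-11-3-6 1-5"/><path d="M366 17l-3 7-6 7-25 15-7 6-13 23-14 22-4 21 3 15 7 10 16 12 7-1 5-7 7-18 3-25 5-10 20-16 12-17 32-26 1-6-3-12"/></g>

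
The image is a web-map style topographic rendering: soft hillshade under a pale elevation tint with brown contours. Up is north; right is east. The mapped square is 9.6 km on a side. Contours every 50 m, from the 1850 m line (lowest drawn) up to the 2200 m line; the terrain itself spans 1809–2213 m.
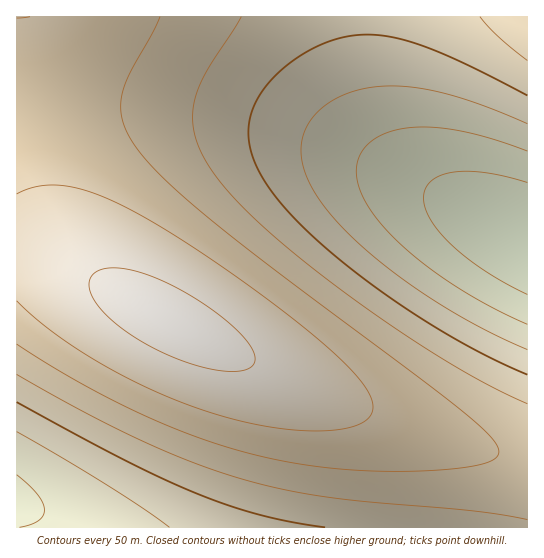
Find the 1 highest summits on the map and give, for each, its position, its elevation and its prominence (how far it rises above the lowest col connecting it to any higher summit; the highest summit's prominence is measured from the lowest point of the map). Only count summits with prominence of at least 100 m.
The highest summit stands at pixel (171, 322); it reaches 2213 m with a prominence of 404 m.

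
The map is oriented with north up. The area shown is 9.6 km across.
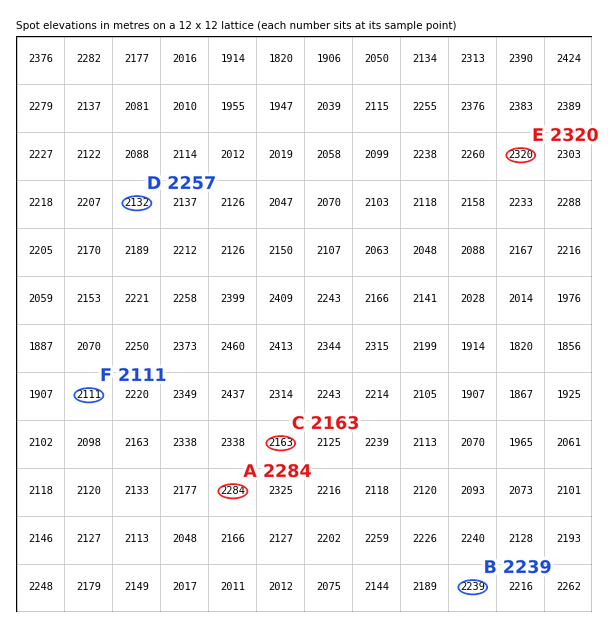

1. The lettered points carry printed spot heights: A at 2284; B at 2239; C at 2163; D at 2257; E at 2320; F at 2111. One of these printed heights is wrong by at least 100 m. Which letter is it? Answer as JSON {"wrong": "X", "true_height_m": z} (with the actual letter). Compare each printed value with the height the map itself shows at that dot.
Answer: {"wrong": "D", "true_height_m": 2132}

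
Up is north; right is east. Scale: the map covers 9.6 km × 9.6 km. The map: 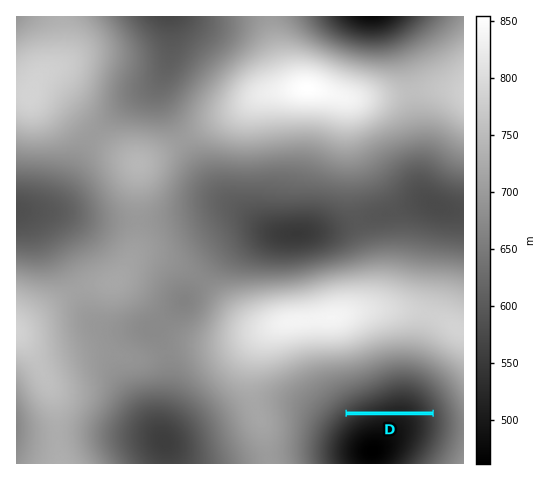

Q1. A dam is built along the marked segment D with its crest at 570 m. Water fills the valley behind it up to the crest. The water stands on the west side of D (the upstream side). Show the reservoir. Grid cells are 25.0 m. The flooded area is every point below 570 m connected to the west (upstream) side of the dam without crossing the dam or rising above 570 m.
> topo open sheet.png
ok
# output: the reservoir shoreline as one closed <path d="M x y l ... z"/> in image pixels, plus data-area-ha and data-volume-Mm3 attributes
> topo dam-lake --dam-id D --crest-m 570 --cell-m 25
<path d="M406 389l-8 0-12 4-24 10-12 8 81 0-4-8-9-9-12-5z" data-area-ha="53" data-volume-Mm3="12.41"/>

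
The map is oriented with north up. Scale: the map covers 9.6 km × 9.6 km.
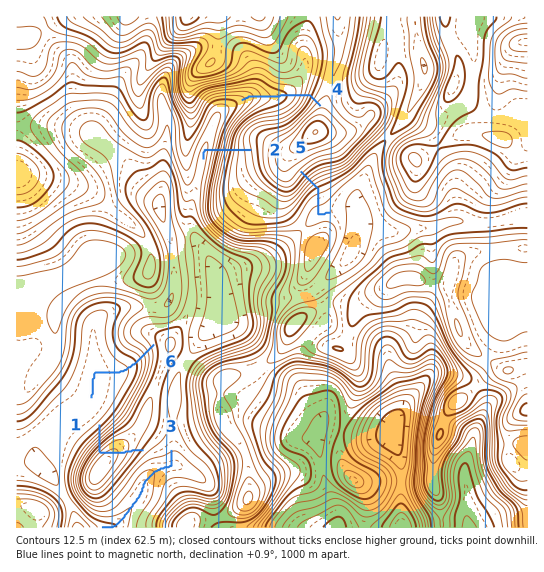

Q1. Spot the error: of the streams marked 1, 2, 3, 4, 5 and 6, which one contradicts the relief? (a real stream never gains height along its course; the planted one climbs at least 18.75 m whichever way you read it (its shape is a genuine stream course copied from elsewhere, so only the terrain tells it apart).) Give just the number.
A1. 1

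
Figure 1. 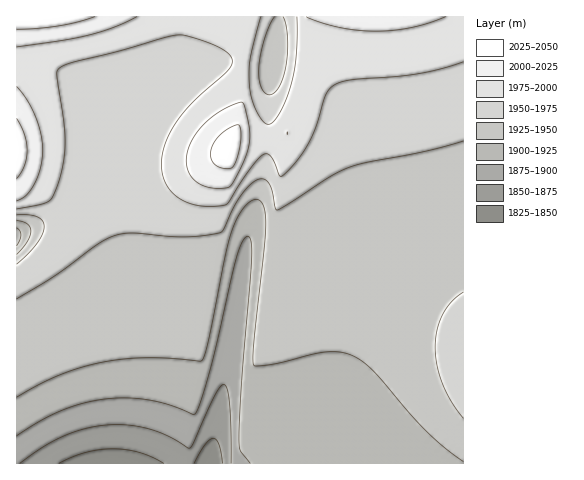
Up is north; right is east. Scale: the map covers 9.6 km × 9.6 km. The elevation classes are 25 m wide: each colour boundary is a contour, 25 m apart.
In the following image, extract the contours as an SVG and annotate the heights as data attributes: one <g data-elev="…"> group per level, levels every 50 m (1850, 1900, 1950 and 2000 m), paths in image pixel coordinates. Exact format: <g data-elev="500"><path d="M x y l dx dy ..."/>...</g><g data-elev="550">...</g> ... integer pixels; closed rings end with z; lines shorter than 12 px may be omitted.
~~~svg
<g data-elev="1850"><path d="M59 463l26-11 28-3 27 4 24 10"/><path d="M194 463l12-19 4-5 4-1 3 3 2 5 4 17"/></g><g data-elev="1900"><path d="M17 436l23-15 21-10 22-8 22-4 22-1 21 2 19 4 26 10 2 0 6-13 10-34 26-112 6-14 5-5 2 2 1 4 1 17-10 117-3 64 2 11 9 12"/><path d="M17 228l3 3 1 4-4 11"/></g><g data-elev="1950"><path d="M17 299l39-24 42-31 17-8 18-3 55 4 33-5 3-4 9-19 8-13 9-11 8-6 6 0 5 4 3 8 4 18 2 1 52-34 19-9 19-5 59-11 36-10"/><path d="M463 292l-11 10-9 12-6 15-2 18 2 18 6 19 8 18 12 16"/><path d="M17 215l12 0 9 2 4 4 2 6-1 7-6 9-20 21"/><path d="M283 17l3 8 2 13-2 29-7 20-5 6-5 2-5-3-4-7-1-18 6-30 10-20"/></g><g data-elev="2000"><path d="M17 201l9-6 9-13 6-16 2-16-2-17-6-17-8-17-10-13"/><path d="M213 188l11 0 6-2 9-14 7-18 3-11 1-12-5-23-3-6-17 6-16 11-13 14-8 15-2 14 4 13 10 9z"/><path d="M17 47l46-7 27-5 25-8 22-10"/><path d="M306 17l14 5 20 5 36 4 36-4 34-10"/></g>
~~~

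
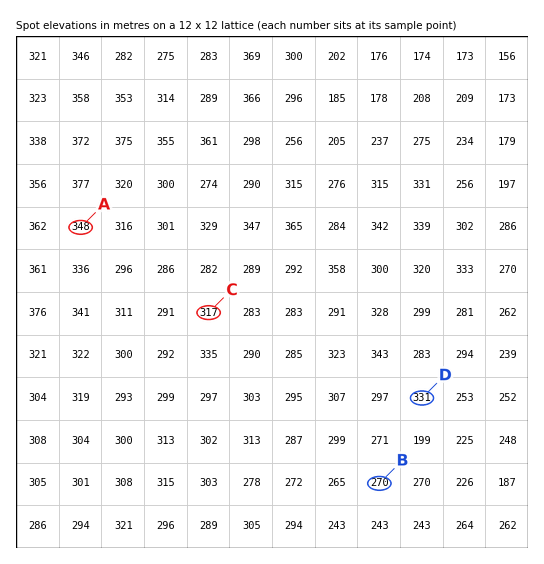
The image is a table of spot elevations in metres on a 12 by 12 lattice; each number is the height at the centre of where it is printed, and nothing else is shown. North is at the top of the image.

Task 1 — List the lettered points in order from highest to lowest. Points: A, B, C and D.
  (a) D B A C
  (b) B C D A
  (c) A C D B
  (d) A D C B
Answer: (d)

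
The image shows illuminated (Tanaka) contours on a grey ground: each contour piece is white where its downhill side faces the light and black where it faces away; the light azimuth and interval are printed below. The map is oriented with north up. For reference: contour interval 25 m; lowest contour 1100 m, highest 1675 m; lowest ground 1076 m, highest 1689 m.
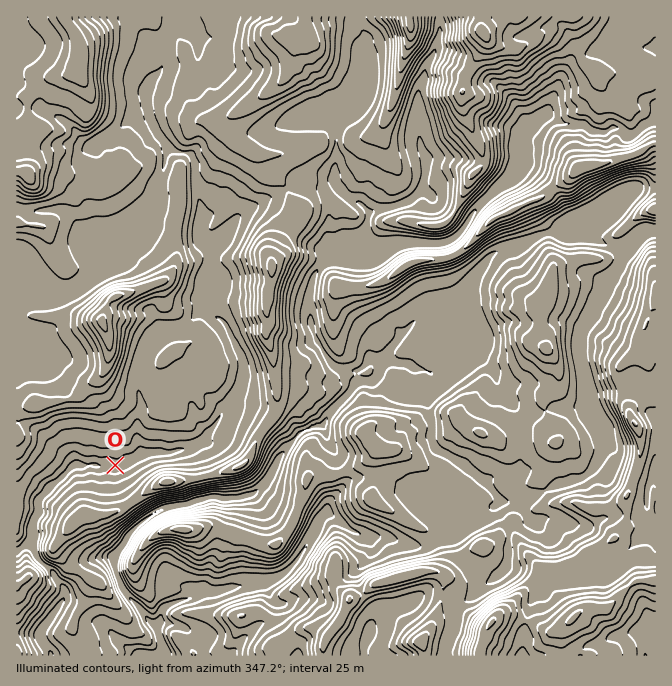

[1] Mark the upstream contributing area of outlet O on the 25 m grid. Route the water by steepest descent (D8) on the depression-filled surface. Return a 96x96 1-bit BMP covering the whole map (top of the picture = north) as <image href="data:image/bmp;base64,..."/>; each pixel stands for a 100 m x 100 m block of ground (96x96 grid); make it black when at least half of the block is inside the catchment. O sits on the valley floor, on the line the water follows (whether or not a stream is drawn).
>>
<image width="96" height="96" href="data:image/bmp;base64,Qk2+BAAAAAAAAD4AAAAoAAAAYAAAAGAAAAABAAEAAAAAAIAEAAATCwAAEwsAAAIAAAAAAAAA////AAAAAAAAAAAAAAAAAAAAAAAAAAAAAAAAAAAAAAAAAAAAAAAAAAAAAAAAAAAAAAAAAAAAAAAAAAAAAAAAAAAAAAAAAAAAAAAAAAAAAAAAAAAAAAAAAAAAAAAAAAAAAAAAAAAAAAAAAAAAAAAAAAAAAAAAAAAAAAAAAAAAAAAAAAAAAAAAAAAAAAAAAAAAAAAAAAAAAAAAAAAAAAAAAAAAAAAAAAAAAAAAAAAAAAAAAAAAAAAAAAAAAAAAAAAAAAAAAAAAAAAAAAAAAAAAAAAAAAAAAAAAAAAAAAAAAAAAAAAAAAAAAAAAAAAAAAAAAAAAAAAAAAAAAAAAAAAAAAAAAAAAAAAAAAAAAAAAAAAAAAAAAAAAAAAAAAAAAAAAAAAAAAAAAAAAACAAAAAAAAAAAAAAAHgAAAAAAAAAAAAAAP/AAAAAAAAAAAAAAP/+AAAAAAAAAAAAAf//wAAAAAAAAAAAAf//4AAAAAAAAAAAAf//4AAAAAAAAAAAA///8AAAAAAAAAAAA///8AAAAAAAAAAAA///+AAAAAAAAAAAA////AAAAAAAAAAAA////AAAAAAAAAAAB////gAAAAAAAADAD////gAAAAAAAAD/H////gAAAAAAAAD//////gAAAAAAAAD//////gAAAAAAAAD//////gAAAAAAAAD//////gAAAAAAAAD//////gAAAAAAAAD//////gAAAAAAAAD//////AAAAAAAAAD//////AAAAAAAAAD//////AAAAAAAAAD//////AAAAAAAAAD//////AAAAAAAAAD//////AAAAAAAAAD//////AAAAAAAAAD//////AAAAAAAAAD//////AAAAAAAAAD//////AAAAAAAAAD//////AAAAAAAAAD//////AAAAAAAAAD//////AAAAAAAAAD//////AAAAAAAAAD//////AAAAAAAAAD//////gAAAAAAAAD//////gAAAAAAAAD//////wAAAAAAAAD//////4AAAAAAAAD//////8AAAAAAAAD//////8AAAAAAAAD//////8AAAAAAAAD//////8AAAAAAAAD//////4AAAAAAAAB//////4AAAAAAAAA//////wAAAAAAAAA//////gAAAAAAAAA//////AAAAAAAAAA/////+AAAAAAAAAA/////+AAAAAAAAAA/////8AAAAAAAAAA/////wAAAAAAAAAAf////gAAAAAAAAAAf////AAAAAAAAAAAf////AAAAAAAAAAA/////AAAAAAAAAAA/////gAAAAAAAAAA/////4AAAAAAAAAA/////8AAAAAAAAAA//////AAAAAAAAAAf/////gAAAAAAAAAP/////wAAAAAAAAAAf////4AAAAAAAAAAf////4AAAAAAAAAAf////8AAAAAAAAAAf////8AAAAAAAAAAf////8AAAAAAAAAAf////+AAAAAAAAAAf/////AAAAAAAAAA//////AAAAAAAAAA//////AAAAAAAAA="/>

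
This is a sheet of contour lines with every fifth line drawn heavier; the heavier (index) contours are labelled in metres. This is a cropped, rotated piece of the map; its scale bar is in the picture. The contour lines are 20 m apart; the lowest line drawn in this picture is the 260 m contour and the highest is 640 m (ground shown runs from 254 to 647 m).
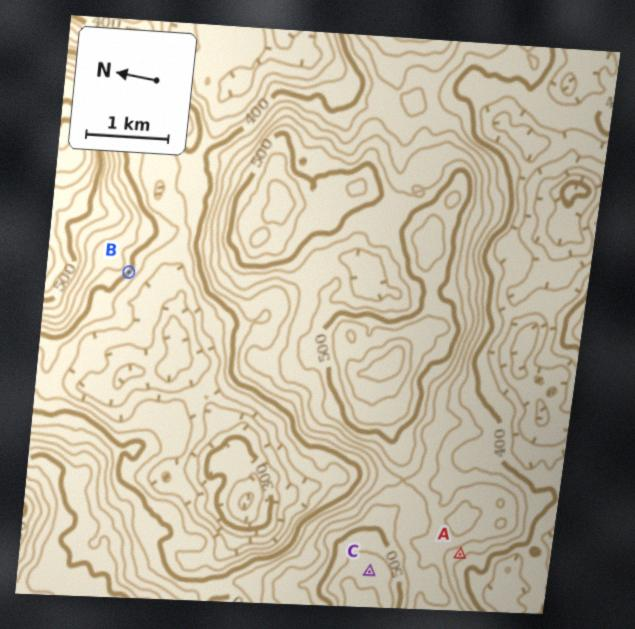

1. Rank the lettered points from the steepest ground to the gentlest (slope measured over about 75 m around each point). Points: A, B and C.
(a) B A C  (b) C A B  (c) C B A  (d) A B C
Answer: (a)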